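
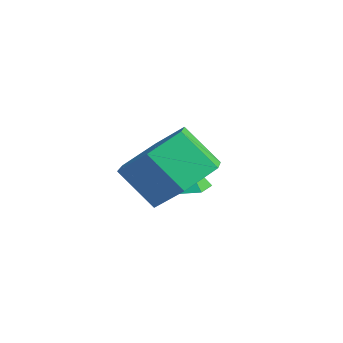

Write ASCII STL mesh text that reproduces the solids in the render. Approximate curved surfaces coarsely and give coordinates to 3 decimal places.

solid 
facet normal 0.163 -0.091 -0.982
outer loop
vertex -0.802 4.364 -2.921
vertex -1.196 3.823 -2.936
vertex -1.459 4.431 -3.036
endloop
endfacet
facet normal 0.019 0.908 0.418
outer loop
vertex -0.802 4.364 -2.921
vertex -1.459 4.431 -3.036
vertex -1.364 3.917 -1.924
endloop
endfacet
facet normal 0.163 -0.091 -0.982
outer loop
vertex -1.459 4.431 -3.036
vertex -1.196 3.823 -2.936
vertex -1.853 3.889 -3.051
endloop
endfacet
facet normal -0.770 0.551 0.321
outer loop
vertex -1.459 4.431 -3.036
vertex -1.853 3.889 -3.051
vertex -1.364 3.917 -1.924
endloop
endfacet
facet normal 0.163 -0.091 -0.982
outer loop
vertex -1.853 3.889 -3.051
vertex -1.196 3.823 -2.936
vertex -1.59 3.281 -2.951
endloop
endfacet
facet normal -0.869 -0.312 0.385
outer loop
vertex -1.853 3.889 -3.051
vertex -1.59 3.281 -2.951
vertex -1.364 3.917 -1.924
endloop
endfacet
facet normal 0.164 -0.092 -0.982
outer loop
vertex -1.59 3.281 -2.951
vertex -1.196 3.823 -2.936
vertex -0.933 3.215 -2.835
endloop
endfacet
facet normal -0.179 -0.818 0.546
outer loop
vertex -1.59 3.281 -2.951
vertex -0.933 3.215 -2.835
vertex -1.364 3.917 -1.924
endloop
endfacet
facet normal 0.162 -0.093 -0.982
outer loop
vertex -0.933 3.215 -2.835
vertex -1.196 3.823 -2.936
vertex -0.539 3.756 -2.821
endloop
endfacet
facet normal 0.610 -0.461 0.644
outer loop
vertex -0.933 3.215 -2.835
vertex -0.539 3.756 -2.821
vertex -1.364 3.917 -1.924
endloop
endfacet
facet normal 0.163 -0.091 -0.982
outer loop
vertex -0.539 3.756 -2.821
vertex -1.196 3.823 -2.936
vertex -0.802 4.364 -2.921
endloop
endfacet
facet normal 0.709 0.402 0.580
outer loop
vertex -0.539 3.756 -2.821
vertex -0.802 4.364 -2.921
vertex -1.364 3.917 -1.924
endloop
endfacet
facet normal 0.650 0.250 -0.718
outer loop
vertex 1.689 2.117 -0.5
vertex 0.975 1.873 -1.231
vertex 1.023 2.85 -0.848
endloop
endfacet
facet normal 0.419 0.671 0.611
outer loop
vertex 1.689 2.117 -0.5
vertex 1.023 2.85 -0.848
vertex 0.839 1.791 0.441
endloop
endfacet
facet normal 0.419 0.671 0.611
outer loop
vertex 0.839 1.791 0.441
vertex 1.023 2.85 -0.848
vertex 0.172 2.524 0.093
endloop
endfacet
facet normal -0.649 -0.250 0.718
outer loop
vertex 0.839 1.791 0.441
vertex 0.172 2.524 0.093
vertex 0.125 1.547 -0.289
endloop
endfacet
facet normal 0.650 0.250 -0.718
outer loop
vertex 1.023 2.85 -0.848
vertex 0.975 1.873 -1.231
vertex 0.309 2.606 -1.579
endloop
endfacet
facet normal -0.340 0.940 0.018
outer loop
vertex 1.023 2.85 -0.848
vertex 0.309 2.606 -1.579
vertex 0.172 2.524 0.093
endloop
endfacet
facet normal -0.340 0.940 0.018
outer loop
vertex 0.172 2.524 0.093
vertex 0.309 2.606 -1.579
vertex -0.542 2.28 -0.638
endloop
endfacet
facet normal -0.650 -0.249 0.718
outer loop
vertex 0.172 2.524 0.093
vertex -0.542 2.28 -0.638
vertex 0.125 1.547 -0.289
endloop
endfacet
facet normal 0.649 0.249 -0.718
outer loop
vertex 0.309 2.606 -1.579
vertex 0.975 1.873 -1.231
vertex 0.261 1.629 -1.961
endloop
endfacet
facet normal -0.759 0.269 -0.593
outer loop
vertex 0.309 2.606 -1.579
vertex 0.261 1.629 -1.961
vertex -0.542 2.28 -0.638
endloop
endfacet
facet normal -0.759 0.268 -0.593
outer loop
vertex -0.542 2.28 -0.638
vertex 0.261 1.629 -1.961
vertex -0.589 1.303 -1.02
endloop
endfacet
facet normal -0.650 -0.249 0.718
outer loop
vertex -0.542 2.28 -0.638
vertex -0.589 1.303 -1.02
vertex 0.125 1.547 -0.289
endloop
endfacet
facet normal 0.649 0.250 -0.718
outer loop
vertex 0.261 1.629 -1.961
vertex 0.975 1.873 -1.231
vertex 0.928 0.896 -1.613
endloop
endfacet
facet normal -0.419 -0.671 -0.611
outer loop
vertex 0.261 1.629 -1.961
vertex 0.928 0.896 -1.613
vertex -0.589 1.303 -1.02
endloop
endfacet
facet normal -0.419 -0.671 -0.612
outer loop
vertex -0.589 1.303 -1.02
vertex 0.928 0.896 -1.613
vertex 0.077 0.57 -0.672
endloop
endfacet
facet normal -0.650 -0.250 0.718
outer loop
vertex -0.589 1.303 -1.02
vertex 0.077 0.57 -0.672
vertex 0.125 1.547 -0.289
endloop
endfacet
facet normal 0.650 0.249 -0.718
outer loop
vertex 0.928 0.896 -1.613
vertex 0.975 1.873 -1.231
vertex 1.642 1.14 -0.882
endloop
endfacet
facet normal 0.340 -0.940 -0.018
outer loop
vertex 0.928 0.896 -1.613
vertex 1.642 1.14 -0.882
vertex 0.077 0.57 -0.672
endloop
endfacet
facet normal 0.340 -0.940 -0.018
outer loop
vertex 0.077 0.57 -0.672
vertex 1.642 1.14 -0.882
vertex 0.791 0.814 0.059
endloop
endfacet
facet normal -0.650 -0.250 0.718
outer loop
vertex 0.077 0.57 -0.672
vertex 0.791 0.814 0.059
vertex 0.125 1.547 -0.289
endloop
endfacet
facet normal 0.650 0.249 -0.718
outer loop
vertex 1.642 1.14 -0.882
vertex 0.975 1.873 -1.231
vertex 1.689 2.117 -0.5
endloop
endfacet
facet normal 0.759 -0.268 0.593
outer loop
vertex 1.642 1.14 -0.882
vertex 1.689 2.117 -0.5
vertex 0.791 0.814 0.059
endloop
endfacet
facet normal 0.759 -0.269 0.593
outer loop
vertex 0.791 0.814 0.059
vertex 1.689 2.117 -0.5
vertex 0.839 1.791 0.441
endloop
endfacet
facet normal -0.649 -0.249 0.718
outer loop
vertex 0.791 0.814 0.059
vertex 0.839 1.791 0.441
vertex 0.125 1.547 -0.289
endloop
endfacet

endsolid


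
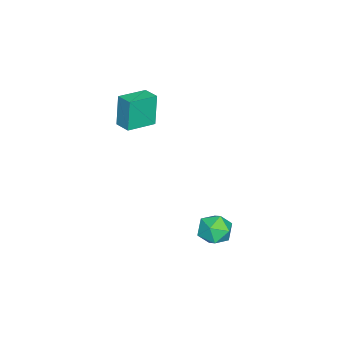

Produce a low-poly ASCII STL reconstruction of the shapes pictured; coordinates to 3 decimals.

solid 
facet normal -0.976 0.187 -0.109
outer loop
vertex -0.227 2.879 -3.748
vertex -0.365 2.611 -2.975
vertex -0.196 3.412 -3.112
endloop
endfacet
facet normal -0.586 0.635 -0.503
outer loop
vertex -0.227 2.879 -3.748
vertex -0.196 3.412 -3.112
vertex 0.371 3.455 -3.718
endloop
endfacet
facet normal -0.189 0.245 -0.951
outer loop
vertex -0.227 2.879 -3.748
vertex 0.371 3.455 -3.718
vertex 0.552 2.68 -3.954
endloop
endfacet
facet normal -0.333 -0.442 -0.833
outer loop
vertex -0.227 2.879 -3.748
vertex 0.552 2.68 -3.954
vertex 0.097 2.158 -3.495
endloop
endfacet
facet normal -0.821 -0.478 -0.312
outer loop
vertex -0.227 2.879 -3.748
vertex 0.097 2.158 -3.495
vertex -0.365 2.611 -2.975
endloop
endfacet
facet normal -0.145 0.987 -0.066
outer loop
vertex 0.371 3.455 -3.718
vertex -0.196 3.412 -3.112
vertex 0.603 3.542 -2.925
endloop
endfacet
facet normal -0.777 0.262 0.573
outer loop
vertex -0.196 3.412 -3.112
vertex -0.365 2.611 -2.975
vertex 0.148 3.02 -2.466
endloop
endfacet
facet normal -0.526 -0.815 0.243
outer loop
vertex -0.365 2.611 -2.975
vertex 0.097 2.158 -3.495
vertex 0.329 2.245 -2.702
endloop
endfacet
facet normal 0.263 -0.756 -0.599
outer loop
vertex 0.097 2.158 -3.495
vertex 0.552 2.68 -3.954
vertex 0.896 2.288 -3.308
endloop
endfacet
facet normal 0.499 0.357 -0.790
outer loop
vertex 0.552 2.68 -3.954
vertex 0.371 3.455 -3.718
vertex 1.065 3.089 -3.445
endloop
endfacet
facet normal 0.333 0.442 0.833
outer loop
vertex 0.927 2.821 -2.672
vertex 0.603 3.542 -2.925
vertex 0.148 3.02 -2.466
endloop
endfacet
facet normal 0.189 -0.245 0.951
outer loop
vertex 0.927 2.821 -2.672
vertex 0.148 3.02 -2.466
vertex 0.329 2.245 -2.702
endloop
endfacet
facet normal 0.586 -0.635 0.503
outer loop
vertex 0.927 2.821 -2.672
vertex 0.329 2.245 -2.702
vertex 0.896 2.288 -3.308
endloop
endfacet
facet normal 0.976 -0.187 0.109
outer loop
vertex 0.927 2.821 -2.672
vertex 0.896 2.288 -3.308
vertex 1.065 3.089 -3.445
endloop
endfacet
facet normal 0.821 0.478 0.312
outer loop
vertex 0.927 2.821 -2.672
vertex 1.065 3.089 -3.445
vertex 0.603 3.542 -2.925
endloop
endfacet
facet normal -0.263 0.756 0.599
outer loop
vertex 0.148 3.02 -2.466
vertex 0.603 3.542 -2.925
vertex -0.196 3.412 -3.112
endloop
endfacet
facet normal -0.499 -0.357 0.790
outer loop
vertex 0.329 2.245 -2.702
vertex 0.148 3.02 -2.466
vertex -0.365 2.611 -2.975
endloop
endfacet
facet normal 0.145 -0.987 0.066
outer loop
vertex 0.896 2.288 -3.308
vertex 0.329 2.245 -2.702
vertex 0.097 2.158 -3.495
endloop
endfacet
facet normal 0.777 -0.262 -0.573
outer loop
vertex 1.065 3.089 -3.445
vertex 0.896 2.288 -3.308
vertex 0.552 2.68 -3.954
endloop
endfacet
facet normal 0.526 0.815 -0.243
outer loop
vertex 0.603 3.542 -2.925
vertex 1.065 3.089 -3.445
vertex 0.371 3.455 -3.718
endloop
endfacet
facet normal -0.812 0.565 -0.144
outer loop
vertex -2.333 -1.067 2.605
vertex -1.889 -0.407 2.692
vertex -2.052 -1.053 1.07
endloop
endfacet
facet normal -0.555 -0.825 -0.109
outer loop
vertex -0.931 -1.833 1.268
vertex -2.333 -1.067 2.605
vertex -2.052 -1.053 1.07
endloop
endfacet
facet normal -0.812 0.565 -0.144
outer loop
vertex -2.052 -1.053 1.07
vertex -1.889 -0.407 2.692
vertex -1.608 -0.393 1.157
endloop
endfacet
facet normal 0.180 0.009 -0.984
outer loop
vertex -1.608 -0.393 1.157
vertex -0.931 -1.833 1.268
vertex -2.052 -1.053 1.07
endloop
endfacet
facet normal -0.180 -0.009 0.984
outer loop
vertex -2.333 -1.067 2.605
vertex -0.768 -1.187 2.89
vertex -1.889 -0.407 2.692
endloop
endfacet
facet normal -0.555 -0.825 -0.109
outer loop
vertex -1.212 -1.847 2.803
vertex -2.333 -1.067 2.605
vertex -0.931 -1.833 1.268
endloop
endfacet
facet normal -0.180 -0.009 0.984
outer loop
vertex -1.212 -1.847 2.803
vertex -0.768 -1.187 2.89
vertex -2.333 -1.067 2.605
endloop
endfacet
facet normal 0.555 0.825 0.109
outer loop
vertex -1.889 -0.407 2.692
vertex -0.768 -1.187 2.89
vertex -1.608 -0.393 1.157
endloop
endfacet
facet normal 0.180 0.009 -0.984
outer loop
vertex -0.487 -1.173 1.355
vertex -0.931 -1.833 1.268
vertex -1.608 -0.393 1.157
endloop
endfacet
facet normal 0.555 0.825 0.109
outer loop
vertex -1.608 -0.393 1.157
vertex -0.768 -1.187 2.89
vertex -0.487 -1.173 1.355
endloop
endfacet
facet normal 0.812 -0.565 0.144
outer loop
vertex -0.487 -1.173 1.355
vertex -1.212 -1.847 2.803
vertex -0.931 -1.833 1.268
endloop
endfacet
facet normal 0.812 -0.565 0.144
outer loop
vertex -0.768 -1.187 2.89
vertex -1.212 -1.847 2.803
vertex -0.487 -1.173 1.355
endloop
endfacet

endsolid


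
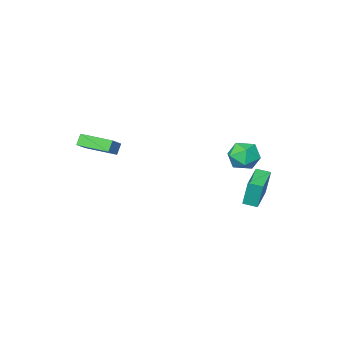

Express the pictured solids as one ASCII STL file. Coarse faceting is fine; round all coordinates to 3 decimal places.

solid 
facet normal -0.878 0.422 0.225
outer loop
vertex -3.892 3.024 1.072
vertex -4.438 2.091 0.691
vertex -4.123 2.161 1.79
endloop
endfacet
facet normal -0.366 0.651 0.665
outer loop
vertex -3.892 3.024 1.072
vertex -4.123 2.161 1.79
vertex -3.105 2.687 1.835
endloop
endfacet
facet normal 0.146 0.952 0.269
outer loop
vertex -3.892 3.024 1.072
vertex -3.105 2.687 1.835
vertex -2.791 2.942 0.763
endloop
endfacet
facet normal -0.049 0.908 -0.415
outer loop
vertex -3.892 3.024 1.072
vertex -2.791 2.942 0.763
vertex -3.615 2.574 0.055
endloop
endfacet
facet normal -0.683 0.581 -0.443
outer loop
vertex -3.892 3.024 1.072
vertex -3.615 2.574 0.055
vertex -4.438 2.091 0.691
endloop
endfacet
facet normal -0.087 0.083 0.993
outer loop
vertex -3.105 2.687 1.835
vertex -4.123 2.161 1.79
vertex -3.165 1.546 1.925
endloop
endfacet
facet normal -0.915 -0.288 0.281
outer loop
vertex -4.123 2.161 1.79
vertex -4.438 2.091 0.691
vertex -3.989 1.178 1.217
endloop
endfacet
facet normal -0.600 -0.032 -0.800
outer loop
vertex -4.438 2.091 0.691
vertex -3.615 2.574 0.055
vertex -3.675 1.433 0.145
endloop
endfacet
facet normal 0.426 0.498 -0.755
outer loop
vertex -3.615 2.574 0.055
vertex -2.791 2.942 0.763
vertex -2.657 1.959 0.19
endloop
endfacet
facet normal 0.743 0.569 0.353
outer loop
vertex -2.791 2.942 0.763
vertex -3.105 2.687 1.835
vertex -2.342 2.029 1.289
endloop
endfacet
facet normal 0.049 -0.908 0.415
outer loop
vertex -2.888 1.096 0.908
vertex -3.165 1.546 1.925
vertex -3.989 1.178 1.217
endloop
endfacet
facet normal -0.146 -0.952 -0.269
outer loop
vertex -2.888 1.096 0.908
vertex -3.989 1.178 1.217
vertex -3.675 1.433 0.145
endloop
endfacet
facet normal 0.366 -0.651 -0.665
outer loop
vertex -2.888 1.096 0.908
vertex -3.675 1.433 0.145
vertex -2.657 1.959 0.19
endloop
endfacet
facet normal 0.878 -0.422 -0.225
outer loop
vertex -2.888 1.096 0.908
vertex -2.657 1.959 0.19
vertex -2.342 2.029 1.289
endloop
endfacet
facet normal 0.683 -0.581 0.443
outer loop
vertex -2.888 1.096 0.908
vertex -2.342 2.029 1.289
vertex -3.165 1.546 1.925
endloop
endfacet
facet normal -0.426 -0.498 0.755
outer loop
vertex -3.989 1.178 1.217
vertex -3.165 1.546 1.925
vertex -4.123 2.161 1.79
endloop
endfacet
facet normal -0.743 -0.569 -0.353
outer loop
vertex -3.675 1.433 0.145
vertex -3.989 1.178 1.217
vertex -4.438 2.091 0.691
endloop
endfacet
facet normal 0.087 -0.083 -0.993
outer loop
vertex -2.657 1.959 0.19
vertex -3.675 1.433 0.145
vertex -3.615 2.574 0.055
endloop
endfacet
facet normal 0.915 0.288 -0.281
outer loop
vertex -2.342 2.029 1.289
vertex -2.657 1.959 0.19
vertex -2.791 2.942 0.763
endloop
endfacet
facet normal 0.600 0.032 0.800
outer loop
vertex -3.165 1.546 1.925
vertex -2.342 2.029 1.289
vertex -3.105 2.687 1.835
endloop
endfacet
facet normal -0.511 -0.252 0.822
outer loop
vertex 4.428 -3.643 2.744
vertex 3.316 -1.892 2.589
vertex 3.324 -4.425 1.817
endloop
endfacet
facet normal 0.534 -0.842 0.074
outer loop
vertex 3.764 -4.208 1.111
vertex 4.428 -3.643 2.744
vertex 3.324 -4.425 1.817
endloop
endfacet
facet normal -0.511 -0.252 0.822
outer loop
vertex 3.324 -4.425 1.817
vertex 3.316 -1.892 2.589
vertex 2.212 -2.674 1.662
endloop
endfacet
facet normal -0.672 -0.477 -0.566
outer loop
vertex 2.212 -2.674 1.662
vertex 3.764 -4.208 1.111
vertex 3.324 -4.425 1.817
endloop
endfacet
facet normal 0.672 0.477 0.566
outer loop
vertex 4.428 -3.643 2.744
vertex 3.756 -1.675 1.883
vertex 3.316 -1.892 2.589
endloop
endfacet
facet normal 0.534 -0.842 0.074
outer loop
vertex 4.868 -3.426 2.038
vertex 4.428 -3.643 2.744
vertex 3.764 -4.208 1.111
endloop
endfacet
facet normal 0.672 0.477 0.566
outer loop
vertex 4.868 -3.426 2.038
vertex 3.756 -1.675 1.883
vertex 4.428 -3.643 2.744
endloop
endfacet
facet normal -0.534 0.842 -0.074
outer loop
vertex 3.316 -1.892 2.589
vertex 3.756 -1.675 1.883
vertex 2.212 -2.674 1.662
endloop
endfacet
facet normal -0.672 -0.477 -0.566
outer loop
vertex 2.652 -2.457 0.956
vertex 3.764 -4.208 1.111
vertex 2.212 -2.674 1.662
endloop
endfacet
facet normal -0.534 0.842 -0.074
outer loop
vertex 2.212 -2.674 1.662
vertex 3.756 -1.675 1.883
vertex 2.652 -2.457 0.956
endloop
endfacet
facet normal 0.511 0.252 -0.822
outer loop
vertex 2.652 -2.457 0.956
vertex 4.868 -3.426 2.038
vertex 3.764 -4.208 1.111
endloop
endfacet
facet normal 0.511 0.252 -0.822
outer loop
vertex 3.756 -1.675 1.883
vertex 4.868 -3.426 2.038
vertex 2.652 -2.457 0.956
endloop
endfacet
facet normal -0.634 0.753 -0.176
outer loop
vertex -5.115 2.485 -0.768
vertex -3.49 3.826 -0.89
vertex -4.986 2.161 -2.615
endloop
endfacet
facet normal -0.770 -0.636 0.058
outer loop
vertex -4.39 1.454 -2.45
vertex -5.115 2.485 -0.768
vertex -4.986 2.161 -2.615
endloop
endfacet
facet normal -0.635 0.752 -0.176
outer loop
vertex -4.986 2.161 -2.615
vertex -3.49 3.826 -0.89
vertex -3.362 3.502 -2.738
endloop
endfacet
facet normal 0.068 -0.172 -0.983
outer loop
vertex -3.362 3.502 -2.738
vertex -4.39 1.454 -2.45
vertex -4.986 2.161 -2.615
endloop
endfacet
facet normal -0.068 0.172 0.983
outer loop
vertex -5.115 2.485 -0.768
vertex -2.894 3.119 -0.725
vertex -3.49 3.826 -0.89
endloop
endfacet
facet normal -0.769 -0.636 0.058
outer loop
vertex -4.518 1.778 -0.602
vertex -5.115 2.485 -0.768
vertex -4.39 1.454 -2.45
endloop
endfacet
facet normal -0.068 0.173 0.983
outer loop
vertex -4.518 1.778 -0.602
vertex -2.894 3.119 -0.725
vertex -5.115 2.485 -0.768
endloop
endfacet
facet normal 0.770 0.635 -0.058
outer loop
vertex -3.49 3.826 -0.89
vertex -2.894 3.119 -0.725
vertex -3.362 3.502 -2.738
endloop
endfacet
facet normal 0.069 -0.173 -0.983
outer loop
vertex -2.765 2.795 -2.572
vertex -4.39 1.454 -2.45
vertex -3.362 3.502 -2.738
endloop
endfacet
facet normal 0.769 0.636 -0.058
outer loop
vertex -3.362 3.502 -2.738
vertex -2.894 3.119 -0.725
vertex -2.765 2.795 -2.572
endloop
endfacet
facet normal 0.634 -0.753 0.176
outer loop
vertex -2.765 2.795 -2.572
vertex -4.518 1.778 -0.602
vertex -4.39 1.454 -2.45
endloop
endfacet
facet normal 0.635 -0.752 0.176
outer loop
vertex -2.894 3.119 -0.725
vertex -4.518 1.778 -0.602
vertex -2.765 2.795 -2.572
endloop
endfacet

endsolid


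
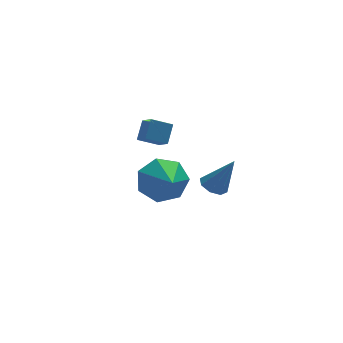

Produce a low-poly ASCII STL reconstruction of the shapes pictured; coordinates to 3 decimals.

solid 
facet normal -0.427 -0.553 -0.715
outer loop
vertex -1.744 0.682 0.586
vertex -2.62 0.818 1.004
vertex -1.86 1.38 0.115
endloop
endfacet
facet normal 0.893 -0.140 -0.427
outer loop
vertex -1.44 1.922 0.816
vertex -1.744 0.682 0.586
vertex -1.86 1.38 0.115
endloop
endfacet
facet normal -0.428 -0.552 -0.715
outer loop
vertex -1.86 1.38 0.115
vertex -2.62 0.818 1.004
vertex -2.735 1.517 0.533
endloop
endfacet
facet normal -0.136 0.822 -0.554
outer loop
vertex -2.735 1.517 0.533
vertex -1.44 1.922 0.816
vertex -1.86 1.38 0.115
endloop
endfacet
facet normal 0.137 -0.822 0.553
outer loop
vertex -1.744 0.682 0.586
vertex -2.2 1.36 1.705
vertex -2.62 0.818 1.004
endloop
endfacet
facet normal 0.894 -0.140 -0.426
outer loop
vertex -1.325 1.223 1.287
vertex -1.744 0.682 0.586
vertex -1.44 1.922 0.816
endloop
endfacet
facet normal 0.136 -0.822 0.553
outer loop
vertex -1.325 1.223 1.287
vertex -2.2 1.36 1.705
vertex -1.744 0.682 0.586
endloop
endfacet
facet normal -0.893 0.141 0.427
outer loop
vertex -2.62 0.818 1.004
vertex -2.2 1.36 1.705
vertex -2.735 1.517 0.533
endloop
endfacet
facet normal -0.136 0.822 -0.553
outer loop
vertex -2.316 2.058 1.234
vertex -1.44 1.922 0.816
vertex -2.735 1.517 0.533
endloop
endfacet
facet normal -0.894 0.139 0.427
outer loop
vertex -2.735 1.517 0.533
vertex -2.2 1.36 1.705
vertex -2.316 2.058 1.234
endloop
endfacet
facet normal 0.427 0.553 0.716
outer loop
vertex -2.316 2.058 1.234
vertex -1.325 1.223 1.287
vertex -1.44 1.922 0.816
endloop
endfacet
facet normal 0.428 0.553 0.715
outer loop
vertex -2.2 1.36 1.705
vertex -1.325 1.223 1.287
vertex -2.316 2.058 1.234
endloop
endfacet
facet normal -0.411 0.234 -0.881
outer loop
vertex -0.063 -1.301 -0.967
vertex -0.625 -1.433 -0.74
vertex -0.273 -0.924 -0.769
endloop
endfacet
facet normal 0.887 0.455 0.074
outer loop
vertex -0.063 -1.301 -0.967
vertex -0.273 -0.924 -0.769
vertex 0.065 -1.827 0.74
endloop
endfacet
facet normal -0.411 0.234 -0.881
outer loop
vertex -0.273 -0.924 -0.769
vertex -0.625 -1.433 -0.74
vertex -0.689 -0.845 -0.554
endloop
endfacet
facet normal 0.372 0.831 0.414
outer loop
vertex -0.273 -0.924 -0.769
vertex -0.689 -0.845 -0.554
vertex 0.065 -1.827 0.74
endloop
endfacet
facet normal -0.410 0.234 -0.882
outer loop
vertex -0.689 -0.845 -0.554
vertex -0.625 -1.433 -0.74
vertex -1.067 -1.111 -0.449
endloop
endfacet
facet normal -0.287 0.675 0.680
outer loop
vertex -0.689 -0.845 -0.554
vertex -1.067 -1.111 -0.449
vertex 0.065 -1.827 0.74
endloop
endfacet
facet normal -0.410 0.234 -0.882
outer loop
vertex -1.067 -1.111 -0.449
vertex -0.625 -1.433 -0.74
vertex -1.187 -1.566 -0.514
endloop
endfacet
facet normal -0.697 0.082 0.713
outer loop
vertex -1.067 -1.111 -0.449
vertex -1.187 -1.566 -0.514
vertex 0.065 -1.827 0.74
endloop
endfacet
facet normal -0.410 0.235 -0.881
outer loop
vertex -1.187 -1.566 -0.514
vertex -0.625 -1.433 -0.74
vertex -0.977 -1.943 -0.712
endloop
endfacet
facet normal -0.622 -0.607 0.495
outer loop
vertex -1.187 -1.566 -0.514
vertex -0.977 -1.943 -0.712
vertex 0.065 -1.827 0.74
endloop
endfacet
facet normal -0.410 0.234 -0.882
outer loop
vertex -0.977 -1.943 -0.712
vertex -0.625 -1.433 -0.74
vertex -0.561 -2.021 -0.926
endloop
endfacet
facet normal -0.105 -0.982 0.154
outer loop
vertex -0.977 -1.943 -0.712
vertex -0.561 -2.021 -0.926
vertex 0.065 -1.827 0.74
endloop
endfacet
facet normal -0.412 0.234 -0.881
outer loop
vertex -0.561 -2.021 -0.926
vertex -0.625 -1.433 -0.74
vertex -0.183 -1.755 -1.032
endloop
endfacet
facet normal 0.551 -0.827 -0.111
outer loop
vertex -0.561 -2.021 -0.926
vertex -0.183 -1.755 -1.032
vertex 0.065 -1.827 0.74
endloop
endfacet
facet normal -0.411 0.235 -0.881
outer loop
vertex -0.183 -1.755 -1.032
vertex -0.625 -1.433 -0.74
vertex -0.063 -1.301 -0.967
endloop
endfacet
facet normal 0.962 -0.234 -0.144
outer loop
vertex -0.183 -1.755 -1.032
vertex -0.063 -1.301 -0.967
vertex 0.065 -1.827 0.74
endloop
endfacet
facet normal 0.087 0.867 -0.490
outer loop
vertex -2.701 -3.333 0.339
vertex -3.214 -2.855 1.094
vertex -2.2 -3.008 1.004
endloop
endfacet
facet normal 0.686 -0.708 -0.171
outer loop
vertex -2.701 -3.333 0.339
vertex -2.2 -3.008 1.004
vertex -3.366 -4.365 1.946
endloop
endfacet
facet normal 0.087 0.867 -0.490
outer loop
vertex -2.2 -3.008 1.004
vertex -3.214 -2.855 1.094
vertex -2.462 -2.568 1.736
endloop
endfacet
facet normal 0.799 -0.344 0.493
outer loop
vertex -2.2 -3.008 1.004
vertex -2.462 -2.568 1.736
vertex -3.366 -4.365 1.946
endloop
endfacet
facet normal 0.088 0.867 -0.490
outer loop
vertex -2.462 -2.568 1.736
vertex -3.214 -2.855 1.094
vertex -3.291 -2.344 1.984
endloop
endfacet
facet normal 0.279 -0.028 0.960
outer loop
vertex -2.462 -2.568 1.736
vertex -3.291 -2.344 1.984
vertex -3.366 -4.365 1.946
endloop
endfacet
facet normal 0.087 0.867 -0.490
outer loop
vertex -3.291 -2.344 1.984
vertex -3.214 -2.855 1.094
vertex -4.062 -2.505 1.562
endloop
endfacet
facet normal -0.480 0.001 0.877
outer loop
vertex -3.291 -2.344 1.984
vertex -4.062 -2.505 1.562
vertex -3.366 -4.365 1.946
endloop
endfacet
facet normal 0.087 0.867 -0.490
outer loop
vertex -4.062 -2.505 1.562
vertex -3.214 -2.855 1.094
vertex -4.195 -2.93 0.787
endloop
endfacet
facet normal -0.910 -0.277 0.308
outer loop
vertex -4.062 -2.505 1.562
vertex -4.195 -2.93 0.787
vertex -3.366 -4.365 1.946
endloop
endfacet
facet normal 0.087 0.867 -0.491
outer loop
vertex -4.195 -2.93 0.787
vertex -3.214 -2.855 1.094
vertex -3.589 -3.299 0.243
endloop
endfacet
facet normal -0.685 -0.654 -0.320
outer loop
vertex -4.195 -2.93 0.787
vertex -3.589 -3.299 0.243
vertex -3.366 -4.365 1.946
endloop
endfacet
facet normal 0.086 0.867 -0.490
outer loop
vertex -3.589 -3.299 0.243
vertex -3.214 -2.855 1.094
vertex -2.701 -3.333 0.339
endloop
endfacet
facet normal 0.025 -0.846 -0.533
outer loop
vertex -3.589 -3.299 0.243
vertex -2.701 -3.333 0.339
vertex -3.366 -4.365 1.946
endloop
endfacet

endsolid


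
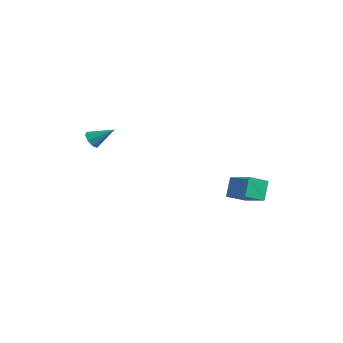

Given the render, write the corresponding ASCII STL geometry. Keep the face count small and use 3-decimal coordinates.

solid 
facet normal -0.611 -0.561 -0.559
outer loop
vertex -3.137 -3.571 1.888
vertex -3.54 -3.612 2.37
vertex -3.463 -3.215 1.887
endloop
endfacet
facet normal 0.602 0.550 -0.578
outer loop
vertex -3.137 -3.571 1.888
vertex -3.463 -3.215 1.887
vertex -2.6 -2.748 3.23
endloop
endfacet
facet normal -0.611 -0.561 -0.559
outer loop
vertex -3.463 -3.215 1.887
vertex -3.54 -3.612 2.37
vertex -3.834 -3.092 2.169
endloop
endfacet
facet normal 0.042 0.935 -0.352
outer loop
vertex -3.463 -3.215 1.887
vertex -3.834 -3.092 2.169
vertex -2.6 -2.748 3.23
endloop
endfacet
facet normal -0.610 -0.561 -0.559
outer loop
vertex -3.834 -3.092 2.169
vertex -3.54 -3.612 2.37
vertex -4.033 -3.274 2.569
endloop
endfacet
facet normal -0.417 0.888 0.197
outer loop
vertex -3.834 -3.092 2.169
vertex -4.033 -3.274 2.569
vertex -2.6 -2.748 3.23
endloop
endfacet
facet normal -0.610 -0.561 -0.559
outer loop
vertex -4.033 -3.274 2.569
vertex -3.54 -3.612 2.37
vertex -3.944 -3.653 2.852
endloop
endfacet
facet normal -0.504 0.438 0.745
outer loop
vertex -4.033 -3.274 2.569
vertex -3.944 -3.653 2.852
vertex -2.6 -2.748 3.23
endloop
endfacet
facet normal -0.611 -0.561 -0.559
outer loop
vertex -3.944 -3.653 2.852
vertex -3.54 -3.612 2.37
vertex -3.618 -4.009 2.853
endloop
endfacet
facet normal -0.170 -0.153 0.973
outer loop
vertex -3.944 -3.653 2.852
vertex -3.618 -4.009 2.853
vertex -2.6 -2.748 3.23
endloop
endfacet
facet normal -0.611 -0.560 -0.559
outer loop
vertex -3.618 -4.009 2.853
vertex -3.54 -3.612 2.37
vertex -3.247 -4.132 2.571
endloop
endfacet
facet normal 0.390 -0.538 0.747
outer loop
vertex -3.618 -4.009 2.853
vertex -3.247 -4.132 2.571
vertex -2.6 -2.748 3.23
endloop
endfacet
facet normal -0.611 -0.560 -0.559
outer loop
vertex -3.247 -4.132 2.571
vertex -3.54 -3.612 2.37
vertex -3.048 -3.95 2.171
endloop
endfacet
facet normal 0.848 -0.491 0.199
outer loop
vertex -3.247 -4.132 2.571
vertex -3.048 -3.95 2.171
vertex -2.6 -2.748 3.23
endloop
endfacet
facet normal -0.611 -0.561 -0.559
outer loop
vertex -3.048 -3.95 2.171
vertex -3.54 -3.612 2.37
vertex -3.137 -3.571 1.888
endloop
endfacet
facet normal 0.936 -0.041 -0.349
outer loop
vertex -3.048 -3.95 2.171
vertex -3.137 -3.571 1.888
vertex -2.6 -2.748 3.23
endloop
endfacet
facet normal -0.300 0.492 0.817
outer loop
vertex 4.437 0.863 0.968
vertex 4.762 1.991 0.409
vertex 2.79 0.998 0.282
endloop
endfacet
facet normal -0.250 -0.867 0.430
outer loop
vertex 3.198 0.329 -0.829
vertex 4.437 0.863 0.968
vertex 2.79 0.998 0.282
endloop
endfacet
facet normal -0.300 0.492 0.817
outer loop
vertex 2.79 0.998 0.282
vertex 4.762 1.991 0.409
vertex 3.115 2.126 -0.277
endloop
endfacet
facet normal -0.921 0.075 -0.383
outer loop
vertex 3.115 2.126 -0.277
vertex 3.198 0.329 -0.829
vertex 2.79 0.998 0.282
endloop
endfacet
facet normal 0.921 -0.075 0.383
outer loop
vertex 4.437 0.863 0.968
vertex 5.17 1.322 -0.702
vertex 4.762 1.991 0.409
endloop
endfacet
facet normal -0.250 -0.867 0.430
outer loop
vertex 4.845 0.194 -0.143
vertex 4.437 0.863 0.968
vertex 3.198 0.329 -0.829
endloop
endfacet
facet normal 0.921 -0.075 0.383
outer loop
vertex 4.845 0.194 -0.143
vertex 5.17 1.322 -0.702
vertex 4.437 0.863 0.968
endloop
endfacet
facet normal 0.250 0.867 -0.430
outer loop
vertex 4.762 1.991 0.409
vertex 5.17 1.322 -0.702
vertex 3.115 2.126 -0.277
endloop
endfacet
facet normal -0.921 0.075 -0.383
outer loop
vertex 3.523 1.457 -1.388
vertex 3.198 0.329 -0.829
vertex 3.115 2.126 -0.277
endloop
endfacet
facet normal 0.250 0.867 -0.430
outer loop
vertex 3.115 2.126 -0.277
vertex 5.17 1.322 -0.702
vertex 3.523 1.457 -1.388
endloop
endfacet
facet normal 0.300 -0.492 -0.817
outer loop
vertex 3.523 1.457 -1.388
vertex 4.845 0.194 -0.143
vertex 3.198 0.329 -0.829
endloop
endfacet
facet normal 0.300 -0.492 -0.817
outer loop
vertex 5.17 1.322 -0.702
vertex 4.845 0.194 -0.143
vertex 3.523 1.457 -1.388
endloop
endfacet

endsolid


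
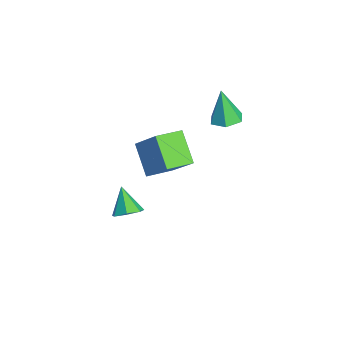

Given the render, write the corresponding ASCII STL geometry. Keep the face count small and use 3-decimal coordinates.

solid 
facet normal -0.565 -0.307 -0.766
outer loop
vertex -3.095 -0.2 -2.706
vertex -3.408 0.966 -2.943
vertex -1.855 -0.064 -3.676
endloop
endfacet
facet normal 0.255 -0.948 0.193
outer loop
vertex -0.792 0.514 -2.237
vertex -3.095 -0.2 -2.706
vertex -1.855 -0.064 -3.676
endloop
endfacet
facet normal -0.565 -0.307 -0.766
outer loop
vertex -1.855 -0.064 -3.676
vertex -3.408 0.966 -2.943
vertex -2.168 1.102 -3.913
endloop
endfacet
facet normal 0.785 0.086 -0.614
outer loop
vertex -2.168 1.102 -3.913
vertex -0.792 0.514 -2.237
vertex -1.855 -0.064 -3.676
endloop
endfacet
facet normal -0.785 -0.086 0.614
outer loop
vertex -3.095 -0.2 -2.706
vertex -2.345 1.544 -1.504
vertex -3.408 0.966 -2.943
endloop
endfacet
facet normal 0.255 -0.948 0.193
outer loop
vertex -2.032 0.378 -1.267
vertex -3.095 -0.2 -2.706
vertex -0.792 0.514 -2.237
endloop
endfacet
facet normal -0.785 -0.086 0.614
outer loop
vertex -2.032 0.378 -1.267
vertex -2.345 1.544 -1.504
vertex -3.095 -0.2 -2.706
endloop
endfacet
facet normal -0.255 0.948 -0.193
outer loop
vertex -3.408 0.966 -2.943
vertex -2.345 1.544 -1.504
vertex -2.168 1.102 -3.913
endloop
endfacet
facet normal 0.785 0.086 -0.614
outer loop
vertex -1.105 1.68 -2.474
vertex -0.792 0.514 -2.237
vertex -2.168 1.102 -3.913
endloop
endfacet
facet normal -0.255 0.948 -0.193
outer loop
vertex -2.168 1.102 -3.913
vertex -2.345 1.544 -1.504
vertex -1.105 1.68 -2.474
endloop
endfacet
facet normal 0.565 0.307 0.766
outer loop
vertex -1.105 1.68 -2.474
vertex -2.032 0.378 -1.267
vertex -0.792 0.514 -2.237
endloop
endfacet
facet normal 0.565 0.307 0.766
outer loop
vertex -2.345 1.544 -1.504
vertex -2.032 0.378 -1.267
vertex -1.105 1.68 -2.474
endloop
endfacet
facet normal 0.704 0.036 -0.709
outer loop
vertex 3.054 -2.01 -0.353
vertex 2.622 -1.869 -0.775
vertex 2.957 -1.485 -0.423
endloop
endfacet
facet normal 0.317 0.183 0.931
outer loop
vertex 3.054 -2.01 -0.353
vertex 2.957 -1.485 -0.423
vertex 1.798 -1.911 0.055
endloop
endfacet
facet normal 0.704 0.035 -0.709
outer loop
vertex 2.957 -1.485 -0.423
vertex 2.622 -1.869 -0.775
vertex 2.608 -1.25 -0.758
endloop
endfacet
facet normal -0.044 0.796 0.604
outer loop
vertex 2.957 -1.485 -0.423
vertex 2.608 -1.25 -0.758
vertex 1.798 -1.911 0.055
endloop
endfacet
facet normal 0.703 0.035 -0.710
outer loop
vertex 2.608 -1.25 -0.758
vertex 2.622 -1.869 -0.775
vertex 2.269 -1.481 -1.105
endloop
endfacet
facet normal -0.599 0.799 0.053
outer loop
vertex 2.608 -1.25 -0.758
vertex 2.269 -1.481 -1.105
vertex 1.798 -1.911 0.055
endloop
endfacet
facet normal 0.704 0.037 -0.709
outer loop
vertex 2.269 -1.481 -1.105
vertex 2.622 -1.869 -0.775
vertex 2.196 -2.005 -1.205
endloop
endfacet
facet normal -0.932 0.189 -0.309
outer loop
vertex 2.269 -1.481 -1.105
vertex 2.196 -2.005 -1.205
vertex 1.798 -1.911 0.055
endloop
endfacet
facet normal 0.705 0.034 -0.709
outer loop
vertex 2.196 -2.005 -1.205
vertex 2.622 -1.869 -0.775
vertex 2.443 -2.426 -0.98
endloop
endfacet
facet normal -0.791 -0.575 -0.207
outer loop
vertex 2.196 -2.005 -1.205
vertex 2.443 -2.426 -0.98
vertex 1.798 -1.911 0.055
endloop
endfacet
facet normal 0.704 0.035 -0.709
outer loop
vertex 2.443 -2.426 -0.98
vertex 2.622 -1.869 -0.775
vertex 2.825 -2.428 -0.601
endloop
endfacet
facet normal -0.283 -0.917 0.280
outer loop
vertex 2.443 -2.426 -0.98
vertex 2.825 -2.428 -0.601
vertex 1.798 -1.911 0.055
endloop
endfacet
facet normal 0.704 0.035 -0.709
outer loop
vertex 2.825 -2.428 -0.601
vertex 2.622 -1.869 -0.775
vertex 3.054 -2.01 -0.353
endloop
endfacet
facet normal 0.210 -0.581 0.786
outer loop
vertex 2.825 -2.428 -0.601
vertex 3.054 -2.01 -0.353
vertex 1.798 -1.911 0.055
endloop
endfacet
facet normal 0.263 0.082 -0.961
outer loop
vertex -1.227 3.641 -0.386
vertex -1.717 3.173 -0.56
vertex -1.874 3.855 -0.545
endloop
endfacet
facet normal 0.160 0.853 0.497
outer loop
vertex -1.227 3.641 -0.386
vertex -1.874 3.855 -0.545
vertex -2.123 3.047 0.92
endloop
endfacet
facet normal 0.263 0.082 -0.961
outer loop
vertex -1.874 3.855 -0.545
vertex -1.717 3.173 -0.56
vertex -2.364 3.387 -0.719
endloop
endfacet
facet normal -0.714 0.658 0.241
outer loop
vertex -1.874 3.855 -0.545
vertex -2.364 3.387 -0.719
vertex -2.123 3.047 0.92
endloop
endfacet
facet normal 0.264 0.083 -0.961
outer loop
vertex -2.364 3.387 -0.719
vertex -1.717 3.173 -0.56
vertex -2.207 2.705 -0.735
endloop
endfacet
facet normal -0.970 -0.225 0.096
outer loop
vertex -2.364 3.387 -0.719
vertex -2.207 2.705 -0.735
vertex -2.123 3.047 0.92
endloop
endfacet
facet normal 0.265 0.082 -0.961
outer loop
vertex -2.207 2.705 -0.735
vertex -1.717 3.173 -0.56
vertex -1.56 2.491 -0.575
endloop
endfacet
facet normal -0.353 -0.913 0.206
outer loop
vertex -2.207 2.705 -0.735
vertex -1.56 2.491 -0.575
vertex -2.123 3.047 0.92
endloop
endfacet
facet normal 0.263 0.082 -0.961
outer loop
vertex -1.56 2.491 -0.575
vertex -1.717 3.173 -0.56
vertex -1.07 2.959 -0.401
endloop
endfacet
facet normal 0.521 -0.717 0.463
outer loop
vertex -1.56 2.491 -0.575
vertex -1.07 2.959 -0.401
vertex -2.123 3.047 0.92
endloop
endfacet
facet normal 0.263 0.082 -0.961
outer loop
vertex -1.07 2.959 -0.401
vertex -1.717 3.173 -0.56
vertex -1.227 3.641 -0.386
endloop
endfacet
facet normal 0.777 0.165 0.608
outer loop
vertex -1.07 2.959 -0.401
vertex -1.227 3.641 -0.386
vertex -2.123 3.047 0.92
endloop
endfacet

endsolid


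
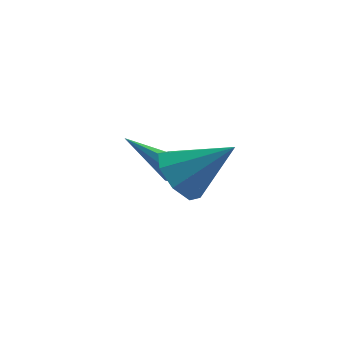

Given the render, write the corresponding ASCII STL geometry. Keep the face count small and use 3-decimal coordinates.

solid 
facet normal 0.807 -0.127 -0.577
outer loop
vertex 1.678 2.278 -1.315
vertex 1.409 2.565 -1.755
vertex 1.756 2.722 -1.304
endloop
endfacet
facet normal 0.348 -0.084 0.934
outer loop
vertex 1.678 2.278 -1.315
vertex 1.756 2.722 -1.304
vertex -0.309 2.835 -0.525
endloop
endfacet
facet normal 0.807 -0.127 -0.577
outer loop
vertex 1.756 2.722 -1.304
vertex 1.409 2.565 -1.755
vertex 1.631 3.075 -1.557
endloop
endfacet
facet normal 0.306 0.624 0.719
outer loop
vertex 1.756 2.722 -1.304
vertex 1.631 3.075 -1.557
vertex -0.309 2.835 -0.525
endloop
endfacet
facet normal 0.806 -0.127 -0.578
outer loop
vertex 1.631 3.075 -1.557
vertex 1.409 2.565 -1.755
vertex 1.375 3.129 -1.926
endloop
endfacet
facet normal -0.033 0.985 0.167
outer loop
vertex 1.631 3.075 -1.557
vertex 1.375 3.129 -1.926
vertex -0.309 2.835 -0.525
endloop
endfacet
facet normal 0.807 -0.126 -0.577
outer loop
vertex 1.375 3.129 -1.926
vertex 1.409 2.565 -1.755
vertex 1.14 2.852 -2.194
endloop
endfacet
facet normal -0.470 0.786 -0.400
outer loop
vertex 1.375 3.129 -1.926
vertex 1.14 2.852 -2.194
vertex -0.309 2.835 -0.525
endloop
endfacet
facet normal 0.806 -0.127 -0.577
outer loop
vertex 1.14 2.852 -2.194
vertex 1.409 2.565 -1.755
vertex 1.062 2.408 -2.205
endloop
endfacet
facet normal -0.748 0.147 -0.648
outer loop
vertex 1.14 2.852 -2.194
vertex 1.062 2.408 -2.205
vertex -0.309 2.835 -0.525
endloop
endfacet
facet normal 0.806 -0.126 -0.578
outer loop
vertex 1.062 2.408 -2.205
vertex 1.409 2.565 -1.755
vertex 1.188 2.055 -1.952
endloop
endfacet
facet normal -0.705 -0.562 -0.433
outer loop
vertex 1.062 2.408 -2.205
vertex 1.188 2.055 -1.952
vertex -0.309 2.835 -0.525
endloop
endfacet
facet normal 0.807 -0.126 -0.577
outer loop
vertex 1.188 2.055 -1.952
vertex 1.409 2.565 -1.755
vertex 1.443 2.001 -1.584
endloop
endfacet
facet normal -0.367 -0.923 0.119
outer loop
vertex 1.188 2.055 -1.952
vertex 1.443 2.001 -1.584
vertex -0.309 2.835 -0.525
endloop
endfacet
facet normal 0.808 -0.126 -0.576
outer loop
vertex 1.443 2.001 -1.584
vertex 1.409 2.565 -1.755
vertex 1.678 2.278 -1.315
endloop
endfacet
facet normal 0.069 -0.725 0.686
outer loop
vertex 1.443 2.001 -1.584
vertex 1.678 2.278 -1.315
vertex -0.309 2.835 -0.525
endloop
endfacet
facet normal -0.776 -0.064 -0.627
outer loop
vertex 2.424 -0.504 0.081
vertex 1.886 -1.079 0.806
vertex 1.979 -0.036 0.584
endloop
endfacet
facet normal 0.614 0.770 -0.173
outer loop
vertex 2.424 -0.504 0.081
vertex 1.979 -0.036 0.584
vertex 3.554 -0.941 2.154
endloop
endfacet
facet normal -0.776 -0.064 -0.627
outer loop
vertex 1.979 -0.036 0.584
vertex 1.886 -1.079 0.806
vertex 1.479 -0.179 1.217
endloop
endfacet
facet normal 0.180 0.919 0.350
outer loop
vertex 1.979 -0.036 0.584
vertex 1.479 -0.179 1.217
vertex 3.554 -0.941 2.154
endloop
endfacet
facet normal -0.776 -0.064 -0.628
outer loop
vertex 1.479 -0.179 1.217
vertex 1.886 -1.079 0.806
vertex 1.217 -0.849 1.609
endloop
endfacet
facet normal -0.170 0.546 0.820
outer loop
vertex 1.479 -0.179 1.217
vertex 1.217 -0.849 1.609
vertex 3.554 -0.941 2.154
endloop
endfacet
facet normal -0.776 -0.064 -0.628
outer loop
vertex 1.217 -0.849 1.609
vertex 1.886 -1.079 0.806
vertex 1.347 -1.653 1.53
endloop
endfacet
facet normal -0.230 -0.132 0.964
outer loop
vertex 1.217 -0.849 1.609
vertex 1.347 -1.653 1.53
vertex 3.554 -0.941 2.154
endloop
endfacet
facet normal -0.776 -0.064 -0.628
outer loop
vertex 1.347 -1.653 1.53
vertex 1.886 -1.079 0.806
vertex 1.793 -2.121 1.027
endloop
endfacet
facet normal 0.034 -0.716 0.697
outer loop
vertex 1.347 -1.653 1.53
vertex 1.793 -2.121 1.027
vertex 3.554 -0.941 2.154
endloop
endfacet
facet normal -0.777 -0.064 -0.627
outer loop
vertex 1.793 -2.121 1.027
vertex 1.886 -1.079 0.806
vertex 2.292 -1.979 0.394
endloop
endfacet
facet normal 0.468 -0.866 0.175
outer loop
vertex 1.793 -2.121 1.027
vertex 2.292 -1.979 0.394
vertex 3.554 -0.941 2.154
endloop
endfacet
facet normal -0.776 -0.063 -0.627
outer loop
vertex 2.292 -1.979 0.394
vertex 1.886 -1.079 0.806
vertex 2.554 -1.309 0.002
endloop
endfacet
facet normal 0.818 -0.493 -0.296
outer loop
vertex 2.292 -1.979 0.394
vertex 2.554 -1.309 0.002
vertex 3.554 -0.941 2.154
endloop
endfacet
facet normal -0.776 -0.064 -0.627
outer loop
vertex 2.554 -1.309 0.002
vertex 1.886 -1.079 0.806
vertex 2.424 -0.504 0.081
endloop
endfacet
facet normal 0.879 0.185 -0.440
outer loop
vertex 2.554 -1.309 0.002
vertex 2.424 -0.504 0.081
vertex 3.554 -0.941 2.154
endloop
endfacet

endsolid


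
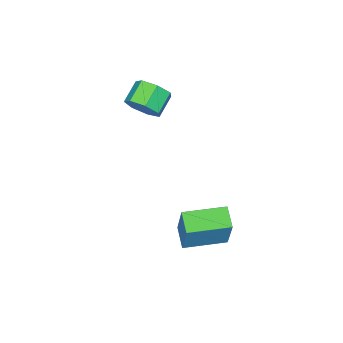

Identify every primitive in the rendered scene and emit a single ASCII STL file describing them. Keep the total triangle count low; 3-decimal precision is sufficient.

solid 
facet normal -0.534 -0.774 0.339
outer loop
vertex 2.269 1.467 -0.277
vertex 0.789 2.475 -0.306
vertex 1.942 0.939 -1.998
endloop
endfacet
facet normal 0.826 -0.563 0.016
outer loop
vertex 2.471 1.705 -2.334
vertex 2.269 1.467 -0.277
vertex 1.942 0.939 -1.998
endloop
endfacet
facet normal -0.534 -0.774 0.339
outer loop
vertex 1.942 0.939 -1.998
vertex 0.789 2.475 -0.306
vertex 0.463 1.946 -2.027
endloop
endfacet
facet normal -0.179 -0.289 -0.940
outer loop
vertex 0.463 1.946 -2.027
vertex 2.471 1.705 -2.334
vertex 1.942 0.939 -1.998
endloop
endfacet
facet normal 0.179 0.289 0.940
outer loop
vertex 2.269 1.467 -0.277
vertex 1.318 3.241 -0.642
vertex 0.789 2.475 -0.306
endloop
endfacet
facet normal 0.827 -0.562 0.016
outer loop
vertex 2.797 2.234 -0.613
vertex 2.269 1.467 -0.277
vertex 2.471 1.705 -2.334
endloop
endfacet
facet normal 0.178 0.289 0.941
outer loop
vertex 2.797 2.234 -0.613
vertex 1.318 3.241 -0.642
vertex 2.269 1.467 -0.277
endloop
endfacet
facet normal -0.826 0.563 -0.017
outer loop
vertex 0.789 2.475 -0.306
vertex 1.318 3.241 -0.642
vertex 0.463 1.946 -2.027
endloop
endfacet
facet normal -0.178 -0.289 -0.941
outer loop
vertex 0.991 2.713 -2.363
vertex 2.471 1.705 -2.334
vertex 0.463 1.946 -2.027
endloop
endfacet
facet normal -0.827 0.562 -0.015
outer loop
vertex 0.463 1.946 -2.027
vertex 1.318 3.241 -0.642
vertex 0.991 2.713 -2.363
endloop
endfacet
facet normal 0.534 0.774 -0.339
outer loop
vertex 0.991 2.713 -2.363
vertex 2.797 2.234 -0.613
vertex 2.471 1.705 -2.334
endloop
endfacet
facet normal 0.534 0.775 -0.339
outer loop
vertex 1.318 3.241 -0.642
vertex 2.797 2.234 -0.613
vertex 0.991 2.713 -2.363
endloop
endfacet
facet normal 0.849 0.231 -0.475
outer loop
vertex 1.006 -2.53 3.107
vertex 0.584 -2.277 2.476
vertex 0.828 -1.86 3.114
endloop
endfacet
facet normal 0.461 0.113 0.880
outer loop
vertex 1.006 -2.53 3.107
vertex 0.828 -1.86 3.114
vertex 0.097 -2.777 3.615
endloop
endfacet
facet normal 0.461 0.113 0.880
outer loop
vertex 0.097 -2.777 3.615
vertex 0.828 -1.86 3.114
vertex -0.081 -2.106 3.622
endloop
endfacet
facet normal -0.850 -0.230 0.474
outer loop
vertex 0.097 -2.777 3.615
vertex -0.081 -2.106 3.622
vertex -0.324 -2.523 2.984
endloop
endfacet
facet normal 0.849 0.231 -0.476
outer loop
vertex 0.828 -1.86 3.114
vertex 0.584 -2.277 2.476
vertex 0.466 -1.503 2.641
endloop
endfacet
facet normal 0.087 0.826 0.557
outer loop
vertex 0.828 -1.86 3.114
vertex 0.466 -1.503 2.641
vertex -0.081 -2.106 3.622
endloop
endfacet
facet normal 0.086 0.827 0.556
outer loop
vertex -0.081 -2.106 3.622
vertex 0.466 -1.503 2.641
vertex -0.442 -1.75 3.149
endloop
endfacet
facet normal -0.849 -0.231 0.474
outer loop
vertex -0.081 -2.106 3.622
vertex -0.442 -1.75 3.149
vertex -0.324 -2.523 2.984
endloop
endfacet
facet normal 0.850 0.231 -0.474
outer loop
vertex 0.466 -1.503 2.641
vertex 0.584 -2.277 2.476
vertex 0.194 -1.728 2.044
endloop
endfacet
facet normal -0.353 0.917 -0.185
outer loop
vertex 0.466 -1.503 2.641
vertex 0.194 -1.728 2.044
vertex -0.442 -1.75 3.149
endloop
endfacet
facet normal -0.352 0.917 -0.185
outer loop
vertex -0.442 -1.75 3.149
vertex 0.194 -1.728 2.044
vertex -0.715 -1.975 2.552
endloop
endfacet
facet normal -0.849 -0.231 0.475
outer loop
vertex -0.442 -1.75 3.149
vertex -0.715 -1.975 2.552
vertex -0.324 -2.523 2.984
endloop
endfacet
facet normal 0.850 0.230 -0.475
outer loop
vertex 0.194 -1.728 2.044
vertex 0.584 -2.277 2.476
vertex 0.215 -2.367 1.772
endloop
endfacet
facet normal -0.527 0.318 -0.788
outer loop
vertex 0.194 -1.728 2.044
vertex 0.215 -2.367 1.772
vertex -0.715 -1.975 2.552
endloop
endfacet
facet normal -0.527 0.317 -0.788
outer loop
vertex -0.715 -1.975 2.552
vertex 0.215 -2.367 1.772
vertex -0.693 -2.614 2.28
endloop
endfacet
facet normal -0.849 -0.231 0.475
outer loop
vertex -0.715 -1.975 2.552
vertex -0.693 -2.614 2.28
vertex -0.324 -2.523 2.984
endloop
endfacet
facet normal 0.849 0.232 -0.475
outer loop
vertex 0.215 -2.367 1.772
vertex 0.584 -2.277 2.476
vertex 0.515 -2.937 2.03
endloop
endfacet
facet normal -0.304 -0.521 -0.797
outer loop
vertex 0.215 -2.367 1.772
vertex 0.515 -2.937 2.03
vertex -0.693 -2.614 2.28
endloop
endfacet
facet normal -0.304 -0.522 -0.797
outer loop
vertex -0.693 -2.614 2.28
vertex 0.515 -2.937 2.03
vertex -0.394 -3.184 2.539
endloop
endfacet
facet normal -0.849 -0.230 0.475
outer loop
vertex -0.693 -2.614 2.28
vertex -0.394 -3.184 2.539
vertex -0.324 -2.523 2.984
endloop
endfacet
facet normal 0.849 0.232 -0.475
outer loop
vertex 0.515 -2.937 2.03
vertex 0.584 -2.277 2.476
vertex 0.867 -3.01 2.624
endloop
endfacet
facet normal 0.147 -0.967 -0.206
outer loop
vertex 0.515 -2.937 2.03
vertex 0.867 -3.01 2.624
vertex -0.394 -3.184 2.539
endloop
endfacet
facet normal 0.147 -0.967 -0.206
outer loop
vertex -0.394 -3.184 2.539
vertex 0.867 -3.01 2.624
vertex -0.042 -3.257 3.133
endloop
endfacet
facet normal -0.849 -0.230 0.475
outer loop
vertex -0.394 -3.184 2.539
vertex -0.042 -3.257 3.133
vertex -0.324 -2.523 2.984
endloop
endfacet
facet normal 0.849 0.232 -0.475
outer loop
vertex 0.867 -3.01 2.624
vertex 0.584 -2.277 2.476
vertex 1.006 -2.53 3.107
endloop
endfacet
facet normal 0.489 -0.685 0.540
outer loop
vertex 0.867 -3.01 2.624
vertex 1.006 -2.53 3.107
vertex -0.042 -3.257 3.133
endloop
endfacet
facet normal 0.488 -0.685 0.541
outer loop
vertex -0.042 -3.257 3.133
vertex 1.006 -2.53 3.107
vertex 0.097 -2.777 3.615
endloop
endfacet
facet normal -0.850 -0.230 0.474
outer loop
vertex -0.042 -3.257 3.133
vertex 0.097 -2.777 3.615
vertex -0.324 -2.523 2.984
endloop
endfacet

endsolid


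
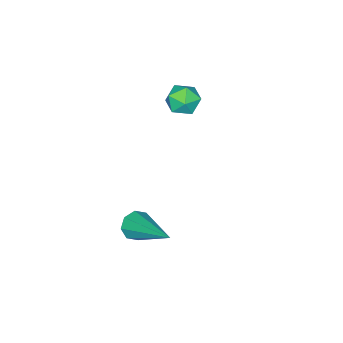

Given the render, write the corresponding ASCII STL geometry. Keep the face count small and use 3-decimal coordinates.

solid 
facet normal -0.609 0.411 0.678
outer loop
vertex -2.756 0.689 0.26
vertex -3.113 0.12 0.284
vertex -2.591 0.207 0.7
endloop
endfacet
facet normal 0.047 0.682 0.730
outer loop
vertex -2.756 0.689 0.26
vertex -2.591 0.207 0.7
vertex -2.109 0.534 0.363
endloop
endfacet
facet normal 0.217 0.971 0.100
outer loop
vertex -2.756 0.689 0.26
vertex -2.109 0.534 0.363
vertex -2.333 0.648 -0.261
endloop
endfacet
facet normal -0.336 0.878 -0.341
outer loop
vertex -2.756 0.689 0.26
vertex -2.333 0.648 -0.261
vertex -2.953 0.392 -0.31
endloop
endfacet
facet normal -0.847 0.532 0.015
outer loop
vertex -2.756 0.689 0.26
vertex -2.953 0.392 -0.31
vertex -3.113 0.12 0.284
endloop
endfacet
facet normal 0.500 0.143 0.854
outer loop
vertex -2.109 0.534 0.363
vertex -2.591 0.207 0.7
vertex -2.067 -0.132 0.45
endloop
endfacet
facet normal -0.565 -0.296 0.770
outer loop
vertex -2.591 0.207 0.7
vertex -3.113 0.12 0.284
vertex -2.687 -0.388 0.401
endloop
endfacet
facet normal -0.948 -0.099 -0.301
outer loop
vertex -3.113 0.12 0.284
vertex -2.953 0.392 -0.31
vertex -2.911 -0.274 -0.223
endloop
endfacet
facet normal -0.121 0.461 -0.879
outer loop
vertex -2.953 0.392 -0.31
vertex -2.333 0.648 -0.261
vertex -2.429 0.053 -0.56
endloop
endfacet
facet normal 0.774 0.611 -0.166
outer loop
vertex -2.333 0.648 -0.261
vertex -2.109 0.534 0.363
vertex -1.907 0.14 -0.144
endloop
endfacet
facet normal 0.336 -0.878 0.341
outer loop
vertex -2.264 -0.429 -0.12
vertex -2.067 -0.132 0.45
vertex -2.687 -0.388 0.401
endloop
endfacet
facet normal -0.217 -0.971 -0.100
outer loop
vertex -2.264 -0.429 -0.12
vertex -2.687 -0.388 0.401
vertex -2.911 -0.274 -0.223
endloop
endfacet
facet normal -0.047 -0.682 -0.730
outer loop
vertex -2.264 -0.429 -0.12
vertex -2.911 -0.274 -0.223
vertex -2.429 0.053 -0.56
endloop
endfacet
facet normal 0.609 -0.411 -0.678
outer loop
vertex -2.264 -0.429 -0.12
vertex -2.429 0.053 -0.56
vertex -1.907 0.14 -0.144
endloop
endfacet
facet normal 0.847 -0.532 -0.015
outer loop
vertex -2.264 -0.429 -0.12
vertex -1.907 0.14 -0.144
vertex -2.067 -0.132 0.45
endloop
endfacet
facet normal 0.121 -0.461 0.879
outer loop
vertex -2.687 -0.388 0.401
vertex -2.067 -0.132 0.45
vertex -2.591 0.207 0.7
endloop
endfacet
facet normal -0.774 -0.611 0.166
outer loop
vertex -2.911 -0.274 -0.223
vertex -2.687 -0.388 0.401
vertex -3.113 0.12 0.284
endloop
endfacet
facet normal -0.500 -0.143 -0.854
outer loop
vertex -2.429 0.053 -0.56
vertex -2.911 -0.274 -0.223
vertex -2.953 0.392 -0.31
endloop
endfacet
facet normal 0.565 0.296 -0.770
outer loop
vertex -1.907 0.14 -0.144
vertex -2.429 0.053 -0.56
vertex -2.333 0.648 -0.261
endloop
endfacet
facet normal 0.948 0.099 0.301
outer loop
vertex -2.067 -0.132 0.45
vertex -1.907 0.14 -0.144
vertex -2.109 0.534 0.363
endloop
endfacet
facet normal -0.248 -0.832 -0.496
outer loop
vertex 2.227 1.429 -2.276
vertex 1.72 1.643 -2.381
vertex 2.215 1.651 -2.642
endloop
endfacet
facet normal 0.999 -0.000 -0.033
outer loop
vertex 2.227 1.429 -2.276
vertex 2.215 1.651 -2.642
vertex 2.26 3.457 -1.299
endloop
endfacet
facet normal -0.249 -0.831 -0.497
outer loop
vertex 2.215 1.651 -2.642
vertex 1.72 1.643 -2.381
vertex 1.914 1.869 -2.856
endloop
endfacet
facet normal 0.707 0.411 -0.576
outer loop
vertex 2.215 1.651 -2.642
vertex 1.914 1.869 -2.856
vertex 2.26 3.457 -1.299
endloop
endfacet
facet normal -0.248 -0.832 -0.497
outer loop
vertex 1.914 1.869 -2.856
vertex 1.72 1.643 -2.381
vertex 1.498 1.954 -2.791
endloop
endfacet
facet normal 0.030 0.696 -0.717
outer loop
vertex 1.914 1.869 -2.856
vertex 1.498 1.954 -2.791
vertex 2.26 3.457 -1.299
endloop
endfacet
facet normal -0.248 -0.832 -0.497
outer loop
vertex 1.498 1.954 -2.791
vertex 1.72 1.643 -2.381
vertex 1.213 1.857 -2.486
endloop
endfacet
facet normal -0.628 0.685 -0.369
outer loop
vertex 1.498 1.954 -2.791
vertex 1.213 1.857 -2.486
vertex 2.26 3.457 -1.299
endloop
endfacet
facet normal -0.248 -0.832 -0.496
outer loop
vertex 1.213 1.857 -2.486
vertex 1.72 1.643 -2.381
vertex 1.225 1.635 -2.12
endloop
endfacet
facet normal -0.885 0.385 0.262
outer loop
vertex 1.213 1.857 -2.486
vertex 1.225 1.635 -2.12
vertex 2.26 3.457 -1.299
endloop
endfacet
facet normal -0.248 -0.832 -0.496
outer loop
vertex 1.225 1.635 -2.12
vertex 1.72 1.643 -2.381
vertex 1.526 1.418 -1.906
endloop
endfacet
facet normal -0.592 -0.027 0.806
outer loop
vertex 1.225 1.635 -2.12
vertex 1.526 1.418 -1.906
vertex 2.26 3.457 -1.299
endloop
endfacet
facet normal -0.248 -0.832 -0.496
outer loop
vertex 1.526 1.418 -1.906
vertex 1.72 1.643 -2.381
vertex 1.941 1.333 -1.971
endloop
endfacet
facet normal 0.084 -0.312 0.946
outer loop
vertex 1.526 1.418 -1.906
vertex 1.941 1.333 -1.971
vertex 2.26 3.457 -1.299
endloop
endfacet
facet normal -0.249 -0.832 -0.495
outer loop
vertex 1.941 1.333 -1.971
vertex 1.72 1.643 -2.381
vertex 2.227 1.429 -2.276
endloop
endfacet
facet normal 0.741 -0.301 0.600
outer loop
vertex 1.941 1.333 -1.971
vertex 2.227 1.429 -2.276
vertex 2.26 3.457 -1.299
endloop
endfacet

endsolid


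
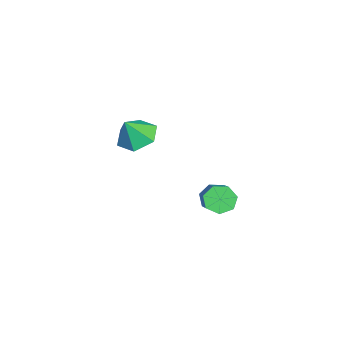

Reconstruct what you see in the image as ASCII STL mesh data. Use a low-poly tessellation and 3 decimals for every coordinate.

solid 
facet normal -0.392 0.330 -0.859
outer loop
vertex -0.509 -0.964 2.641
vertex -1.321 -0.985 3.004
vertex -0.827 -0.247 3.062
endloop
endfacet
facet normal 0.924 0.231 0.304
outer loop
vertex -0.509 -0.964 2.641
vertex -0.827 -0.247 3.062
vertex -0.859 -1.375 4.016
endloop
endfacet
facet normal -0.392 0.330 -0.859
outer loop
vertex -0.827 -0.247 3.062
vertex -1.321 -0.985 3.004
vertex -1.639 -0.268 3.425
endloop
endfacet
facet normal 0.311 0.609 0.730
outer loop
vertex -0.827 -0.247 3.062
vertex -1.639 -0.268 3.425
vertex -0.859 -1.375 4.016
endloop
endfacet
facet normal -0.391 0.331 -0.859
outer loop
vertex -1.639 -0.268 3.425
vertex -1.321 -0.985 3.004
vertex -2.134 -1.006 3.366
endloop
endfacet
facet normal -0.400 0.196 0.895
outer loop
vertex -1.639 -0.268 3.425
vertex -2.134 -1.006 3.366
vertex -0.859 -1.375 4.016
endloop
endfacet
facet normal -0.391 0.331 -0.859
outer loop
vertex -2.134 -1.006 3.366
vertex -1.321 -0.985 3.004
vertex -1.816 -1.722 2.945
endloop
endfacet
facet normal -0.495 -0.593 0.635
outer loop
vertex -2.134 -1.006 3.366
vertex -1.816 -1.722 2.945
vertex -0.859 -1.375 4.016
endloop
endfacet
facet normal -0.392 0.332 -0.858
outer loop
vertex -1.816 -1.722 2.945
vertex -1.321 -0.985 3.004
vertex -1.003 -1.701 2.582
endloop
endfacet
facet normal 0.118 -0.971 0.209
outer loop
vertex -1.816 -1.722 2.945
vertex -1.003 -1.701 2.582
vertex -0.859 -1.375 4.016
endloop
endfacet
facet normal -0.392 0.332 -0.858
outer loop
vertex -1.003 -1.701 2.582
vertex -1.321 -0.985 3.004
vertex -0.509 -0.964 2.641
endloop
endfacet
facet normal 0.828 -0.559 0.044
outer loop
vertex -1.003 -1.701 2.582
vertex -0.509 -0.964 2.641
vertex -0.859 -1.375 4.016
endloop
endfacet
facet normal -0.820 -0.200 -0.536
outer loop
vertex 2.707 2.592 1.881
vertex 2.368 2.566 2.41
vertex 2.485 3.065 2.044
endloop
endfacet
facet normal 0.403 0.462 -0.790
outer loop
vertex 2.707 2.592 1.881
vertex 2.485 3.065 2.044
vertex 4.052 2.921 2.76
endloop
endfacet
facet normal 0.403 0.462 -0.790
outer loop
vertex 4.052 2.921 2.76
vertex 2.485 3.065 2.044
vertex 3.83 3.393 2.923
endloop
endfacet
facet normal 0.820 0.200 0.536
outer loop
vertex 4.052 2.921 2.76
vertex 3.83 3.393 2.923
vertex 3.712 2.894 3.29
endloop
endfacet
facet normal -0.820 -0.200 -0.536
outer loop
vertex 2.485 3.065 2.044
vertex 2.368 2.566 2.41
vertex 2.175 3.161 2.483
endloop
endfacet
facet normal -0.067 0.964 -0.258
outer loop
vertex 2.485 3.065 2.044
vertex 2.175 3.161 2.483
vertex 3.83 3.393 2.923
endloop
endfacet
facet normal -0.067 0.964 -0.258
outer loop
vertex 3.83 3.393 2.923
vertex 2.175 3.161 2.483
vertex 3.52 3.489 3.362
endloop
endfacet
facet normal 0.820 0.200 0.536
outer loop
vertex 3.83 3.393 2.923
vertex 3.52 3.489 3.362
vertex 3.712 2.894 3.29
endloop
endfacet
facet normal -0.820 -0.200 -0.536
outer loop
vertex 2.175 3.161 2.483
vertex 2.368 2.566 2.41
vertex 2.009 2.81 2.868
endloop
endfacet
facet normal -0.485 0.740 0.466
outer loop
vertex 2.175 3.161 2.483
vertex 2.009 2.81 2.868
vertex 3.52 3.489 3.362
endloop
endfacet
facet normal -0.485 0.740 0.466
outer loop
vertex 3.52 3.489 3.362
vertex 2.009 2.81 2.868
vertex 3.354 3.138 3.747
endloop
endfacet
facet normal 0.820 0.200 0.536
outer loop
vertex 3.52 3.489 3.362
vertex 3.354 3.138 3.747
vertex 3.712 2.894 3.29
endloop
endfacet
facet normal -0.820 -0.199 -0.537
outer loop
vertex 2.009 2.81 2.868
vertex 2.368 2.566 2.41
vertex 2.113 2.274 2.908
endloop
endfacet
facet normal -0.539 -0.042 0.841
outer loop
vertex 2.009 2.81 2.868
vertex 2.113 2.274 2.908
vertex 3.354 3.138 3.747
endloop
endfacet
facet normal -0.539 -0.042 0.841
outer loop
vertex 3.354 3.138 3.747
vertex 2.113 2.274 2.908
vertex 3.458 2.603 3.787
endloop
endfacet
facet normal 0.820 0.200 0.536
outer loop
vertex 3.354 3.138 3.747
vertex 3.458 2.603 3.787
vertex 3.712 2.894 3.29
endloop
endfacet
facet normal -0.820 -0.200 -0.537
outer loop
vertex 2.113 2.274 2.908
vertex 2.368 2.566 2.41
vertex 2.409 1.959 2.573
endloop
endfacet
facet normal -0.186 -0.792 0.581
outer loop
vertex 2.113 2.274 2.908
vertex 2.409 1.959 2.573
vertex 3.458 2.603 3.787
endloop
endfacet
facet normal -0.188 -0.791 0.582
outer loop
vertex 3.458 2.603 3.787
vertex 2.409 1.959 2.573
vertex 3.754 2.287 3.453
endloop
endfacet
facet normal 0.820 0.201 0.536
outer loop
vertex 3.458 2.603 3.787
vertex 3.754 2.287 3.453
vertex 3.712 2.894 3.29
endloop
endfacet
facet normal -0.821 -0.199 -0.536
outer loop
vertex 2.409 1.959 2.573
vertex 2.368 2.566 2.41
vertex 2.673 2.1 2.116
endloop
endfacet
facet normal 0.306 -0.945 -0.115
outer loop
vertex 2.409 1.959 2.573
vertex 2.673 2.1 2.116
vertex 3.754 2.287 3.453
endloop
endfacet
facet normal 0.306 -0.945 -0.115
outer loop
vertex 3.754 2.287 3.453
vertex 2.673 2.1 2.116
vertex 4.018 2.428 2.995
endloop
endfacet
facet normal 0.821 0.200 0.535
outer loop
vertex 3.754 2.287 3.453
vertex 4.018 2.428 2.995
vertex 3.712 2.894 3.29
endloop
endfacet
facet normal -0.821 -0.199 -0.536
outer loop
vertex 2.673 2.1 2.116
vertex 2.368 2.566 2.41
vertex 2.707 2.592 1.881
endloop
endfacet
facet normal 0.569 -0.386 -0.726
outer loop
vertex 2.673 2.1 2.116
vertex 2.707 2.592 1.881
vertex 4.018 2.428 2.995
endloop
endfacet
facet normal 0.569 -0.385 -0.726
outer loop
vertex 4.018 2.428 2.995
vertex 2.707 2.592 1.881
vertex 4.052 2.921 2.76
endloop
endfacet
facet normal 0.820 0.199 0.536
outer loop
vertex 4.018 2.428 2.995
vertex 4.052 2.921 2.76
vertex 3.712 2.894 3.29
endloop
endfacet

endsolid


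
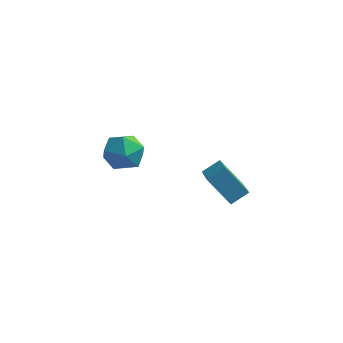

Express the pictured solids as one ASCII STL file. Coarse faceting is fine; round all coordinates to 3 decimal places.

solid 
facet normal -0.675 0.104 0.730
outer loop
vertex 3.991 -3.844 3.828
vertex 3.299 -2.286 2.967
vertex 3.361 -4.401 3.325
endloop
endfacet
facet normal 0.362 -0.816 0.451
outer loop
vertex 4.481 -4.574 2.113
vertex 3.991 -3.844 3.828
vertex 3.361 -4.401 3.325
endloop
endfacet
facet normal -0.675 0.104 0.730
outer loop
vertex 3.361 -4.401 3.325
vertex 3.299 -2.286 2.967
vertex 2.669 -2.843 2.464
endloop
endfacet
facet normal -0.643 -0.569 -0.513
outer loop
vertex 2.669 -2.843 2.464
vertex 4.481 -4.574 2.113
vertex 3.361 -4.401 3.325
endloop
endfacet
facet normal 0.643 0.569 0.513
outer loop
vertex 3.991 -3.844 3.828
vertex 4.419 -2.459 1.755
vertex 3.299 -2.286 2.967
endloop
endfacet
facet normal 0.362 -0.816 0.451
outer loop
vertex 5.111 -4.017 2.616
vertex 3.991 -3.844 3.828
vertex 4.481 -4.574 2.113
endloop
endfacet
facet normal 0.643 0.569 0.513
outer loop
vertex 5.111 -4.017 2.616
vertex 4.419 -2.459 1.755
vertex 3.991 -3.844 3.828
endloop
endfacet
facet normal -0.362 0.816 -0.451
outer loop
vertex 3.299 -2.286 2.967
vertex 4.419 -2.459 1.755
vertex 2.669 -2.843 2.464
endloop
endfacet
facet normal -0.643 -0.569 -0.513
outer loop
vertex 3.789 -3.016 1.252
vertex 4.481 -4.574 2.113
vertex 2.669 -2.843 2.464
endloop
endfacet
facet normal -0.362 0.816 -0.451
outer loop
vertex 2.669 -2.843 2.464
vertex 4.419 -2.459 1.755
vertex 3.789 -3.016 1.252
endloop
endfacet
facet normal 0.675 -0.104 -0.730
outer loop
vertex 3.789 -3.016 1.252
vertex 5.111 -4.017 2.616
vertex 4.481 -4.574 2.113
endloop
endfacet
facet normal 0.675 -0.104 -0.730
outer loop
vertex 4.419 -2.459 1.755
vertex 5.111 -4.017 2.616
vertex 3.789 -3.016 1.252
endloop
endfacet
facet normal -0.432 0.879 0.202
outer loop
vertex -1.621 -1.103 1.698
vertex -2.048 -1.523 2.613
vertex -1.065 -1.045 2.638
endloop
endfacet
facet normal 0.174 0.971 -0.163
outer loop
vertex -1.621 -1.103 1.698
vertex -1.065 -1.045 2.638
vertex -0.544 -1.294 1.709
endloop
endfacet
facet normal 0.117 0.615 -0.780
outer loop
vertex -1.621 -1.103 1.698
vertex -0.544 -1.294 1.709
vertex -1.205 -1.927 1.11
endloop
endfacet
facet normal -0.525 0.303 -0.796
outer loop
vertex -1.621 -1.103 1.698
vertex -1.205 -1.927 1.11
vertex -2.135 -2.069 1.669
endloop
endfacet
facet normal -0.864 0.466 -0.190
outer loop
vertex -1.621 -1.103 1.698
vertex -2.135 -2.069 1.669
vertex -2.048 -1.523 2.613
endloop
endfacet
facet normal 0.703 0.678 0.213
outer loop
vertex -0.544 -1.294 1.709
vertex -1.065 -1.045 2.638
vertex -0.305 -1.831 2.631
endloop
endfacet
facet normal -0.277 0.528 0.803
outer loop
vertex -1.065 -1.045 2.638
vertex -2.048 -1.523 2.613
vertex -1.235 -1.973 3.19
endloop
endfacet
facet normal -0.975 -0.140 0.171
outer loop
vertex -2.048 -1.523 2.613
vertex -2.135 -2.069 1.669
vertex -1.896 -2.606 2.591
endloop
endfacet
facet normal -0.425 -0.404 -0.810
outer loop
vertex -2.135 -2.069 1.669
vertex -1.205 -1.927 1.11
vertex -1.375 -2.855 1.662
endloop
endfacet
facet normal 0.613 0.102 -0.784
outer loop
vertex -1.205 -1.927 1.11
vertex -0.544 -1.294 1.709
vertex -0.392 -2.377 1.687
endloop
endfacet
facet normal 0.525 -0.303 0.796
outer loop
vertex -0.819 -2.797 2.602
vertex -0.305 -1.831 2.631
vertex -1.235 -1.973 3.19
endloop
endfacet
facet normal -0.117 -0.615 0.780
outer loop
vertex -0.819 -2.797 2.602
vertex -1.235 -1.973 3.19
vertex -1.896 -2.606 2.591
endloop
endfacet
facet normal -0.174 -0.971 0.163
outer loop
vertex -0.819 -2.797 2.602
vertex -1.896 -2.606 2.591
vertex -1.375 -2.855 1.662
endloop
endfacet
facet normal 0.432 -0.879 -0.202
outer loop
vertex -0.819 -2.797 2.602
vertex -1.375 -2.855 1.662
vertex -0.392 -2.377 1.687
endloop
endfacet
facet normal 0.864 -0.466 0.190
outer loop
vertex -0.819 -2.797 2.602
vertex -0.392 -2.377 1.687
vertex -0.305 -1.831 2.631
endloop
endfacet
facet normal 0.425 0.404 0.810
outer loop
vertex -1.235 -1.973 3.19
vertex -0.305 -1.831 2.631
vertex -1.065 -1.045 2.638
endloop
endfacet
facet normal -0.613 -0.102 0.784
outer loop
vertex -1.896 -2.606 2.591
vertex -1.235 -1.973 3.19
vertex -2.048 -1.523 2.613
endloop
endfacet
facet normal -0.703 -0.678 -0.213
outer loop
vertex -1.375 -2.855 1.662
vertex -1.896 -2.606 2.591
vertex -2.135 -2.069 1.669
endloop
endfacet
facet normal 0.277 -0.528 -0.803
outer loop
vertex -0.392 -2.377 1.687
vertex -1.375 -2.855 1.662
vertex -1.205 -1.927 1.11
endloop
endfacet
facet normal 0.975 0.140 -0.171
outer loop
vertex -0.305 -1.831 2.631
vertex -0.392 -2.377 1.687
vertex -0.544 -1.294 1.709
endloop
endfacet

endsolid


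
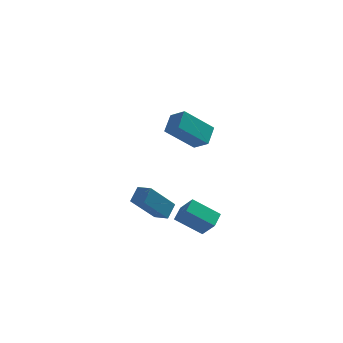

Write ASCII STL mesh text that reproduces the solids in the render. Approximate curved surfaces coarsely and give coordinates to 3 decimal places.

solid 
facet normal -0.801 -0.104 0.589
outer loop
vertex -0.731 -2.665 -0.926
vertex -0.544 -1.793 -0.518
vertex -1.355 -2.174 -1.688
endloop
endfacet
facet normal -0.191 -0.889 -0.416
outer loop
vertex -0.056 -2.007 -2.642
vertex -0.731 -2.665 -0.926
vertex -1.355 -2.174 -1.688
endloop
endfacet
facet normal -0.801 -0.103 0.589
outer loop
vertex -1.355 -2.174 -1.688
vertex -0.544 -1.793 -0.518
vertex -1.167 -1.303 -1.28
endloop
endfacet
facet normal -0.566 0.447 -0.693
outer loop
vertex -1.167 -1.303 -1.28
vertex -0.056 -2.007 -2.642
vertex -1.355 -2.174 -1.688
endloop
endfacet
facet normal 0.566 -0.446 0.693
outer loop
vertex -0.731 -2.665 -0.926
vertex 0.755 -1.626 -1.472
vertex -0.544 -1.793 -0.518
endloop
endfacet
facet normal -0.191 -0.889 -0.416
outer loop
vertex 0.567 -2.497 -1.88
vertex -0.731 -2.665 -0.926
vertex -0.056 -2.007 -2.642
endloop
endfacet
facet normal 0.567 -0.447 0.692
outer loop
vertex 0.567 -2.497 -1.88
vertex 0.755 -1.626 -1.472
vertex -0.731 -2.665 -0.926
endloop
endfacet
facet normal 0.191 0.889 0.416
outer loop
vertex -0.544 -1.793 -0.518
vertex 0.755 -1.626 -1.472
vertex -1.167 -1.303 -1.28
endloop
endfacet
facet normal -0.567 0.446 -0.693
outer loop
vertex 0.131 -1.135 -2.234
vertex -0.056 -2.007 -2.642
vertex -1.167 -1.303 -1.28
endloop
endfacet
facet normal 0.191 0.889 0.416
outer loop
vertex -1.167 -1.303 -1.28
vertex 0.755 -1.626 -1.472
vertex 0.131 -1.135 -2.234
endloop
endfacet
facet normal 0.802 0.104 -0.589
outer loop
vertex 0.131 -1.135 -2.234
vertex 0.567 -2.497 -1.88
vertex -0.056 -2.007 -2.642
endloop
endfacet
facet normal 0.801 0.103 -0.590
outer loop
vertex 0.755 -1.626 -1.472
vertex 0.567 -2.497 -1.88
vertex 0.131 -1.135 -2.234
endloop
endfacet
facet normal -0.730 0.515 -0.449
outer loop
vertex -1.649 -1.115 4.549
vertex -0.363 -0.361 3.323
vertex -1.825 -2.0 3.821
endloop
endfacet
facet normal -0.666 -0.390 0.635
outer loop
vertex -1.117 -2.499 4.257
vertex -1.649 -1.115 4.549
vertex -1.825 -2.0 3.821
endloop
endfacet
facet normal -0.730 0.515 -0.449
outer loop
vertex -1.825 -2.0 3.821
vertex -0.363 -0.361 3.323
vertex -0.539 -1.246 2.595
endloop
endfacet
facet normal -0.151 -0.763 -0.628
outer loop
vertex -0.539 -1.246 2.595
vertex -1.117 -2.499 4.257
vertex -1.825 -2.0 3.821
endloop
endfacet
facet normal 0.151 0.763 0.628
outer loop
vertex -1.649 -1.115 4.549
vertex 0.345 -0.86 3.759
vertex -0.363 -0.361 3.323
endloop
endfacet
facet normal -0.666 -0.390 0.635
outer loop
vertex -0.941 -1.614 4.985
vertex -1.649 -1.115 4.549
vertex -1.117 -2.499 4.257
endloop
endfacet
facet normal 0.151 0.763 0.628
outer loop
vertex -0.941 -1.614 4.985
vertex 0.345 -0.86 3.759
vertex -1.649 -1.115 4.549
endloop
endfacet
facet normal 0.666 0.390 -0.635
outer loop
vertex -0.363 -0.361 3.323
vertex 0.345 -0.86 3.759
vertex -0.539 -1.246 2.595
endloop
endfacet
facet normal -0.151 -0.763 -0.628
outer loop
vertex 0.169 -1.745 3.031
vertex -1.117 -2.499 4.257
vertex -0.539 -1.246 2.595
endloop
endfacet
facet normal 0.666 0.390 -0.635
outer loop
vertex -0.539 -1.246 2.595
vertex 0.345 -0.86 3.759
vertex 0.169 -1.745 3.031
endloop
endfacet
facet normal 0.730 -0.515 0.449
outer loop
vertex 0.169 -1.745 3.031
vertex -0.941 -1.614 4.985
vertex -1.117 -2.499 4.257
endloop
endfacet
facet normal 0.730 -0.515 0.449
outer loop
vertex 0.345 -0.86 3.759
vertex -0.941 -1.614 4.985
vertex 0.169 -1.745 3.031
endloop
endfacet
facet normal -0.849 0.512 -0.129
outer loop
vertex -3.691 -0.23 -1.379
vertex -3.421 0.395 -0.674
vertex -2.704 1.031 -2.873
endloop
endfacet
facet normal -0.276 -0.637 -0.720
outer loop
vertex -1.999 0.605 -2.766
vertex -3.691 -0.23 -1.379
vertex -2.704 1.031 -2.873
endloop
endfacet
facet normal -0.849 0.513 -0.129
outer loop
vertex -2.704 1.031 -2.873
vertex -3.421 0.395 -0.674
vertex -2.434 1.655 -2.168
endloop
endfacet
facet normal 0.451 0.575 -0.682
outer loop
vertex -2.434 1.655 -2.168
vertex -1.999 0.605 -2.766
vertex -2.704 1.031 -2.873
endloop
endfacet
facet normal -0.451 -0.575 0.683
outer loop
vertex -3.691 -0.23 -1.379
vertex -2.716 -0.031 -0.567
vertex -3.421 0.395 -0.674
endloop
endfacet
facet normal -0.275 -0.638 -0.720
outer loop
vertex -2.986 -0.655 -1.272
vertex -3.691 -0.23 -1.379
vertex -1.999 0.605 -2.766
endloop
endfacet
facet normal -0.451 -0.576 0.682
outer loop
vertex -2.986 -0.655 -1.272
vertex -2.716 -0.031 -0.567
vertex -3.691 -0.23 -1.379
endloop
endfacet
facet normal 0.276 0.637 0.720
outer loop
vertex -3.421 0.395 -0.674
vertex -2.716 -0.031 -0.567
vertex -2.434 1.655 -2.168
endloop
endfacet
facet normal 0.450 0.575 -0.683
outer loop
vertex -1.729 1.23 -2.061
vertex -1.999 0.605 -2.766
vertex -2.434 1.655 -2.168
endloop
endfacet
facet normal 0.275 0.637 0.720
outer loop
vertex -2.434 1.655 -2.168
vertex -2.716 -0.031 -0.567
vertex -1.729 1.23 -2.061
endloop
endfacet
facet normal 0.849 -0.512 0.129
outer loop
vertex -1.729 1.23 -2.061
vertex -2.986 -0.655 -1.272
vertex -1.999 0.605 -2.766
endloop
endfacet
facet normal 0.849 -0.512 0.128
outer loop
vertex -2.716 -0.031 -0.567
vertex -2.986 -0.655 -1.272
vertex -1.729 1.23 -2.061
endloop
endfacet

endsolid


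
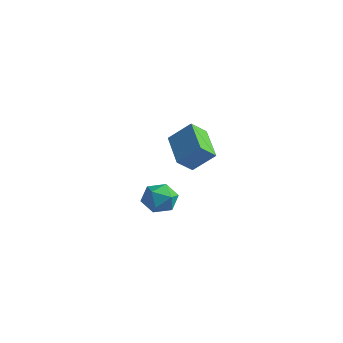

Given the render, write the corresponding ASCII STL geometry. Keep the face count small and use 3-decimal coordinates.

solid 
facet normal -0.078 0.982 -0.173
outer loop
vertex 0.983 -2.007 -1.835
vertex 0.624 -1.889 -1.002
vertex 1.53 -1.838 -1.122
endloop
endfacet
facet normal 0.474 0.703 -0.530
outer loop
vertex 0.983 -2.007 -1.835
vertex 1.53 -1.838 -1.122
vertex 1.769 -2.466 -1.742
endloop
endfacet
facet normal 0.223 0.189 -0.956
outer loop
vertex 0.983 -2.007 -1.835
vertex 1.769 -2.466 -1.742
vertex 1.011 -2.906 -2.006
endloop
endfacet
facet normal -0.484 0.149 -0.863
outer loop
vertex 0.983 -2.007 -1.835
vertex 1.011 -2.906 -2.006
vertex 0.304 -2.549 -1.548
endloop
endfacet
facet normal -0.670 0.638 -0.379
outer loop
vertex 0.983 -2.007 -1.835
vertex 0.304 -2.549 -1.548
vertex 0.624 -1.889 -1.002
endloop
endfacet
facet normal 0.914 0.403 -0.056
outer loop
vertex 1.769 -2.466 -1.742
vertex 1.53 -1.838 -1.122
vertex 1.896 -2.631 -0.852
endloop
endfacet
facet normal 0.021 0.853 0.521
outer loop
vertex 1.53 -1.838 -1.122
vertex 0.624 -1.889 -1.002
vertex 1.189 -2.274 -0.394
endloop
endfacet
facet normal -0.936 0.298 0.189
outer loop
vertex 0.624 -1.889 -1.002
vertex 0.304 -2.549 -1.548
vertex 0.431 -2.714 -0.658
endloop
endfacet
facet normal -0.635 -0.495 -0.594
outer loop
vertex 0.304 -2.549 -1.548
vertex 1.011 -2.906 -2.006
vertex 0.67 -3.342 -1.278
endloop
endfacet
facet normal 0.509 -0.430 -0.746
outer loop
vertex 1.011 -2.906 -2.006
vertex 1.769 -2.466 -1.742
vertex 1.576 -3.291 -1.398
endloop
endfacet
facet normal 0.484 -0.149 0.863
outer loop
vertex 1.217 -3.173 -0.565
vertex 1.896 -2.631 -0.852
vertex 1.189 -2.274 -0.394
endloop
endfacet
facet normal -0.223 -0.189 0.956
outer loop
vertex 1.217 -3.173 -0.565
vertex 1.189 -2.274 -0.394
vertex 0.431 -2.714 -0.658
endloop
endfacet
facet normal -0.474 -0.703 0.530
outer loop
vertex 1.217 -3.173 -0.565
vertex 0.431 -2.714 -0.658
vertex 0.67 -3.342 -1.278
endloop
endfacet
facet normal 0.078 -0.982 0.173
outer loop
vertex 1.217 -3.173 -0.565
vertex 0.67 -3.342 -1.278
vertex 1.576 -3.291 -1.398
endloop
endfacet
facet normal 0.670 -0.638 0.379
outer loop
vertex 1.217 -3.173 -0.565
vertex 1.576 -3.291 -1.398
vertex 1.896 -2.631 -0.852
endloop
endfacet
facet normal 0.635 0.495 0.594
outer loop
vertex 1.189 -2.274 -0.394
vertex 1.896 -2.631 -0.852
vertex 1.53 -1.838 -1.122
endloop
endfacet
facet normal -0.509 0.430 0.746
outer loop
vertex 0.431 -2.714 -0.658
vertex 1.189 -2.274 -0.394
vertex 0.624 -1.889 -1.002
endloop
endfacet
facet normal -0.914 -0.403 0.056
outer loop
vertex 0.67 -3.342 -1.278
vertex 0.431 -2.714 -0.658
vertex 0.304 -2.549 -1.548
endloop
endfacet
facet normal -0.021 -0.853 -0.521
outer loop
vertex 1.576 -3.291 -1.398
vertex 0.67 -3.342 -1.278
vertex 1.011 -2.906 -2.006
endloop
endfacet
facet normal 0.936 -0.298 -0.189
outer loop
vertex 1.896 -2.631 -0.852
vertex 1.576 -3.291 -1.398
vertex 1.769 -2.466 -1.742
endloop
endfacet
facet normal -0.792 0.482 0.374
outer loop
vertex -3.165 3.547 0.307
vertex -2.98 4.41 -0.414
vertex -4.071 2.868 -0.737
endloop
endfacet
facet normal -0.162 -0.757 0.633
outer loop
vertex -2.4 1.85 -1.526
vertex -3.165 3.547 0.307
vertex -4.071 2.868 -0.737
endloop
endfacet
facet normal -0.792 0.482 0.374
outer loop
vertex -4.071 2.868 -0.737
vertex -2.98 4.41 -0.414
vertex -3.886 3.731 -1.459
endloop
endfacet
facet normal -0.589 -0.441 -0.678
outer loop
vertex -3.886 3.731 -1.459
vertex -2.4 1.85 -1.526
vertex -4.071 2.868 -0.737
endloop
endfacet
facet normal 0.588 0.440 0.678
outer loop
vertex -3.165 3.547 0.307
vertex -1.309 3.392 -1.203
vertex -2.98 4.41 -0.414
endloop
endfacet
facet normal -0.163 -0.757 0.633
outer loop
vertex -1.494 2.529 -0.481
vertex -3.165 3.547 0.307
vertex -2.4 1.85 -1.526
endloop
endfacet
facet normal 0.588 0.441 0.678
outer loop
vertex -1.494 2.529 -0.481
vertex -1.309 3.392 -1.203
vertex -3.165 3.547 0.307
endloop
endfacet
facet normal 0.162 0.757 -0.633
outer loop
vertex -2.98 4.41 -0.414
vertex -1.309 3.392 -1.203
vertex -3.886 3.731 -1.459
endloop
endfacet
facet normal -0.588 -0.441 -0.678
outer loop
vertex -2.215 2.713 -2.247
vertex -2.4 1.85 -1.526
vertex -3.886 3.731 -1.459
endloop
endfacet
facet normal 0.162 0.757 -0.633
outer loop
vertex -3.886 3.731 -1.459
vertex -1.309 3.392 -1.203
vertex -2.215 2.713 -2.247
endloop
endfacet
facet normal 0.792 -0.482 -0.374
outer loop
vertex -2.215 2.713 -2.247
vertex -1.494 2.529 -0.481
vertex -2.4 1.85 -1.526
endloop
endfacet
facet normal 0.792 -0.482 -0.374
outer loop
vertex -1.309 3.392 -1.203
vertex -1.494 2.529 -0.481
vertex -2.215 2.713 -2.247
endloop
endfacet

endsolid
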